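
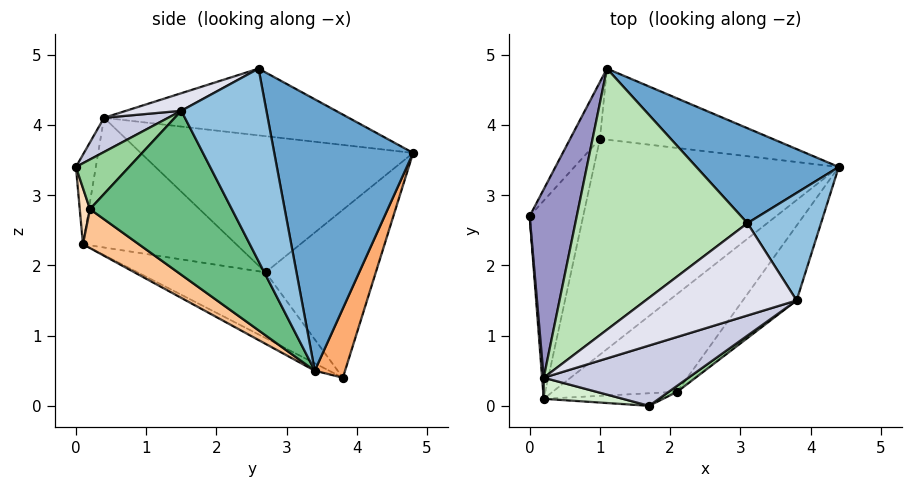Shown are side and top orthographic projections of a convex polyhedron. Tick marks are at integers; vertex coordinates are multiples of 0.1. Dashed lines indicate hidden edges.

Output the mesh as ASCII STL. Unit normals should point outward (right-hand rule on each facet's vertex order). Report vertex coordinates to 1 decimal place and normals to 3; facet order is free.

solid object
 facet normal 0.608 0.727 0.319
  outer loop
   vertex 1.1 4.8 3.6
   vertex 3.1 2.6 4.8
   vertex 4.4 3.4 0.5
  endloop
 endfacet
 facet normal 0.867 0.371 0.331
  outer loop
   vertex 3.8 1.5 4.2
   vertex 4.4 3.4 0.5
   vertex 3.1 2.6 4.8
  endloop
 endfacet
 facet normal -0.766 -0.155 -0.624
  outer loop
   vertex 1.0 3.8 0.4
   vertex 0.2 0.1 2.3
   vertex 0.0 2.7 1.9
  endloop
 endfacet
 facet normal -0.027 -0.452 -0.892
  outer loop
   vertex 1.0 3.8 0.4
   vertex 4.4 3.4 0.5
   vertex 0.2 0.1 2.3
  endloop
 endfacet
 facet normal -0.823 0.549 -0.146
  outer loop
   vertex 1.0 3.8 0.4
   vertex 0.0 2.7 1.9
   vertex 1.1 4.8 3.6
  endloop
 endfacet
 facet normal 0.120 0.946 -0.300
  outer loop
   vertex 1.0 3.8 0.4
   vertex 1.1 4.8 3.6
   vertex 4.4 3.4 0.5
  endloop
 endfacet
 facet normal 0.222 -0.669 -0.709
  outer loop
   vertex 2.1 0.2 2.8
   vertex 0.2 0.1 2.3
   vertex 4.4 3.4 0.5
  endloop
 endfacet
 facet normal 0.115 -0.963 -0.244
  outer loop
   vertex 2.1 0.2 2.8
   vertex 1.7 0.0 3.4
   vertex 0.2 0.1 2.3
  endloop
 endfacet
 facet normal 0.704 -0.672 -0.231
  outer loop
   vertex 2.1 0.2 2.8
   vertex 4.4 3.4 0.5
   vertex 3.8 1.5 4.2
  endloop
 endfacet
 facet normal 0.555 -0.827 0.094
  outer loop
   vertex 2.1 0.2 2.8
   vertex 3.8 1.5 4.2
   vertex 1.7 0.0 3.4
  endloop
 endfacet
 facet normal -0.356 0.177 0.918
  outer loop
   vertex 0.2 0.4 4.1
   vertex 3.1 2.6 4.8
   vertex 1.1 4.8 3.6
  endloop
 endfacet
 facet normal -0.183 -0.970 0.162
  outer loop
   vertex 0.2 0.4 4.1
   vertex 0.2 0.1 2.3
   vertex 1.7 0.0 3.4
  endloop
 endfacet
 facet normal -0.921 0.225 0.318
  outer loop
   vertex 0.2 0.4 4.1
   vertex 1.1 4.8 3.6
   vertex 0.0 2.7 1.9
  endloop
 endfacet
 facet normal -0.997 -0.075 0.012
  outer loop
   vertex 0.2 0.4 4.1
   vertex 0.0 2.7 1.9
   vertex 0.2 0.1 2.3
  endloop
 endfacet
 facet normal 0.176 -0.644 0.745
  outer loop
   vertex 0.2 0.4 4.1
   vertex 1.7 0.0 3.4
   vertex 3.8 1.5 4.2
  endloop
 endfacet
 facet normal 0.105 -0.424 0.900
  outer loop
   vertex 0.2 0.4 4.1
   vertex 3.8 1.5 4.2
   vertex 3.1 2.6 4.8
  endloop
 endfacet
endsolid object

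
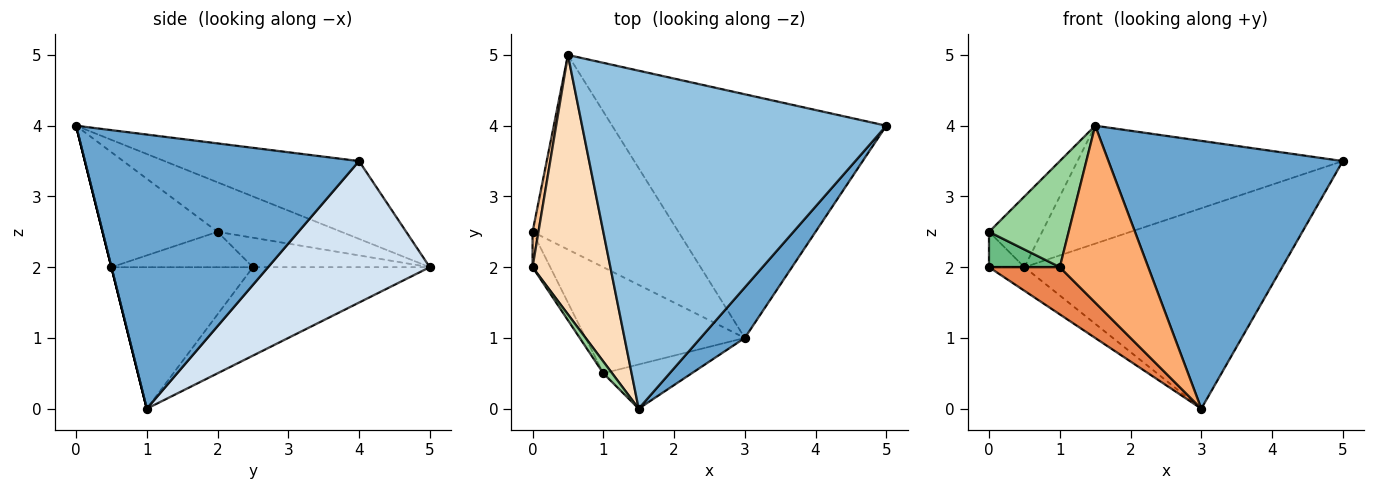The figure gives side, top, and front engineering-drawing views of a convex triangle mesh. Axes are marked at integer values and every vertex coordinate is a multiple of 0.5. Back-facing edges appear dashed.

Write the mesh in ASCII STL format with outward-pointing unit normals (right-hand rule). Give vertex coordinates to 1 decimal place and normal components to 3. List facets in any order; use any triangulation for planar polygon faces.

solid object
 facet normal 0.754 -0.645 0.122
  outer loop
   vertex 3.0 1.0 0.0
   vertex 5.0 4.0 3.5
   vertex 1.5 0.0 4.0
  endloop
 endfacet
 facet normal -0.235 0.320 0.918
  outer loop
   vertex 0.5 5.0 2.0
   vertex 1.5 0.0 4.0
   vertex 5.0 4.0 3.5
  endloop
 endfacet
 facet normal -0.516 0.103 -0.851
  outer loop
   vertex 0.5 5.0 2.0
   vertex 3.0 1.0 0.0
   vertex 0.0 2.5 2.0
  endloop
 endfacet
 facet normal 0.370 0.590 -0.717
  outer loop
   vertex 0.5 5.0 2.0
   vertex 5.0 4.0 3.5
   vertex 3.0 1.0 0.0
  endloop
 endfacet
 facet normal -0.630 -0.315 -0.709
  outer loop
   vertex 1.0 0.5 2.0
   vertex 0.0 2.5 2.0
   vertex 3.0 1.0 0.0
  endloop
 endfacet
 facet normal 0.000 -0.970 -0.243
  outer loop
   vertex 1.0 0.5 2.0
   vertex 3.0 1.0 0.0
   vertex 1.5 0.0 4.0
  endloop
 endfacet
 facet normal -0.962 0.192 0.192
  outer loop
   vertex 0.0 2.0 2.5
   vertex 0.5 5.0 2.0
   vertex 0.0 2.5 2.0
  endloop
 endfacet
 facet normal -0.523 0.224 0.822
  outer loop
   vertex 0.0 2.0 2.5
   vertex 1.5 0.0 4.0
   vertex 0.5 5.0 2.0
  endloop
 endfacet
 facet normal -0.816 -0.408 -0.408
  outer loop
   vertex 0.0 2.0 2.5
   vertex 0.0 2.5 2.0
   vertex 1.0 0.5 2.0
  endloop
 endfacet
 facet normal -0.821 -0.568 0.063
  outer loop
   vertex 0.0 2.0 2.5
   vertex 1.0 0.5 2.0
   vertex 1.5 0.0 4.0
  endloop
 endfacet
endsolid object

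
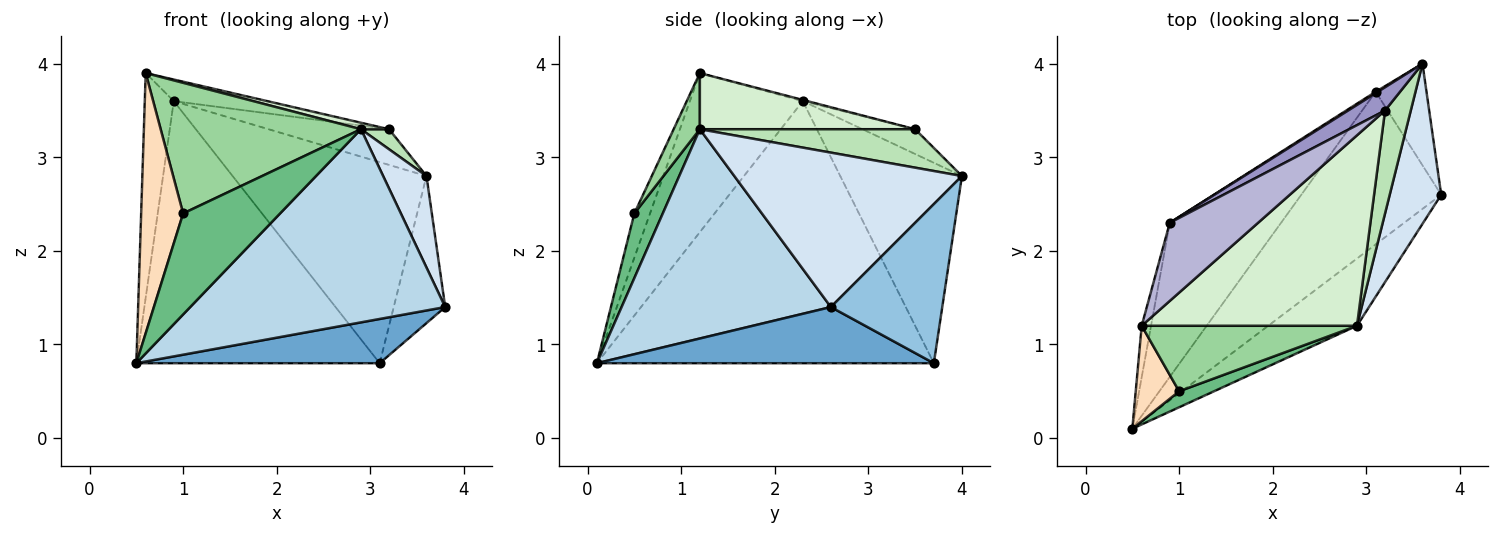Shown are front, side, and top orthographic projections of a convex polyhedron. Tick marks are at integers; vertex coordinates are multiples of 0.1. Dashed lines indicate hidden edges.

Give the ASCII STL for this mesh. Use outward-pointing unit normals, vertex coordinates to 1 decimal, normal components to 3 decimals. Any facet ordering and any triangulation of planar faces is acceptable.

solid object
 facet normal 0.360 -0.260 -0.896
  outer loop
   vertex 3.1 3.7 0.8
   vertex 3.8 2.6 1.4
   vertex 0.5 0.1 0.8
  endloop
 endfacet
 facet normal 0.872 0.403 -0.278
  outer loop
   vertex 3.1 3.7 0.8
   vertex 3.6 4.0 2.8
   vertex 3.8 2.6 1.4
  endloop
 endfacet
 facet normal 0.613 -0.746 -0.260
  outer loop
   vertex 2.9 1.2 3.3
   vertex 0.5 0.1 0.8
   vertex 3.8 2.6 1.4
  endloop
 endfacet
 facet normal 0.934 -0.178 0.311
  outer loop
   vertex 2.9 1.2 3.3
   vertex 3.8 2.6 1.4
   vertex 3.6 4.0 2.8
  endloop
 endfacet
 facet normal -0.532 0.847 0.006
  outer loop
   vertex 0.9 2.3 3.6
   vertex 3.6 4.0 2.8
   vertex 3.1 3.7 0.8
  endloop
 endfacet
 facet normal -0.967 0.248 -0.057
  outer loop
   vertex 0.9 2.3 3.6
   vertex 0.5 0.1 0.8
   vertex 0.6 1.2 3.9
  endloop
 endfacet
 facet normal -0.767 0.554 -0.325
  outer loop
   vertex 0.9 2.3 3.6
   vertex 3.1 3.7 0.8
   vertex 0.5 0.1 0.8
  endloop
 endfacet
 facet normal -0.331 -0.886 0.325
  outer loop
   vertex 1.0 0.5 2.4
   vertex 0.6 1.2 3.9
   vertex 0.5 0.1 0.8
  endloop
 endfacet
 facet normal 0.278 -0.949 0.150
  outer loop
   vertex 1.0 0.5 2.4
   vertex 0.5 0.1 0.8
   vertex 2.9 1.2 3.3
  endloop
 endfacet
 facet normal 0.116 -0.888 0.445
  outer loop
   vertex 1.0 0.5 2.4
   vertex 2.9 1.2 3.3
   vertex 0.6 1.2 3.9
  endloop
 endfacet
 facet normal 0.826 -0.108 0.553
  outer loop
   vertex 3.2 3.5 3.3
   vertex 2.9 1.2 3.3
   vertex 3.6 4.0 2.8
  endloop
 endfacet
 facet normal 0.252 -0.033 0.967
  outer loop
   vertex 3.2 3.5 3.3
   vertex 0.6 1.2 3.9
   vertex 2.9 1.2 3.3
  endloop
 endfacet
 facet normal -0.344 0.787 0.512
  outer loop
   vertex 3.2 3.5 3.3
   vertex 3.6 4.0 2.8
   vertex 0.9 2.3 3.6
  endloop
 endfacet
 facet normal -0.013 0.266 0.964
  outer loop
   vertex 3.2 3.5 3.3
   vertex 0.9 2.3 3.6
   vertex 0.6 1.2 3.9
  endloop
 endfacet
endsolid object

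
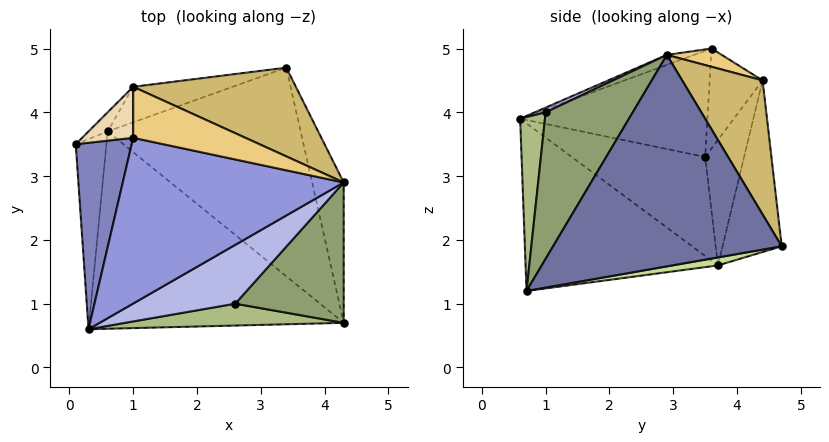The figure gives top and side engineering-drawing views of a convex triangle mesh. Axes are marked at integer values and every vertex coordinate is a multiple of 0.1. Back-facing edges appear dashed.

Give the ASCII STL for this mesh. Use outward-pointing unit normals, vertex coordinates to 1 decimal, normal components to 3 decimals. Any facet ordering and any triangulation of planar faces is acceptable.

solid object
 facet normal 0.960 0.241 -0.143
  outer loop
   vertex 3.4 4.7 1.9
   vertex 4.3 2.9 4.9
   vertex 4.3 0.7 1.2
  endloop
 endfacet
 facet normal -0.884 0.035 0.466
  outer loop
   vertex 1.0 3.6 5.0
   vertex 0.1 3.5 3.3
   vertex 0.3 0.6 3.9
  endloop
 endfacet
 facet normal -0.043 -0.335 0.941
  outer loop
   vertex 1.0 3.6 5.0
   vertex 0.3 0.6 3.9
   vertex 4.3 2.9 4.9
  endloop
 endfacet
 facet normal 0.041 -0.457 0.888
  outer loop
   vertex 2.6 1.0 4.0
   vertex 4.3 2.9 4.9
   vertex 0.3 0.6 3.9
  endloop
 endfacet
 facet normal 0.568 -0.707 0.421
  outer loop
   vertex 2.6 1.0 4.0
   vertex 4.3 0.7 1.2
   vertex 4.3 2.9 4.9
  endloop
 endfacet
 facet normal 0.159 -0.967 0.200
  outer loop
   vertex 2.6 1.0 4.0
   vertex 0.3 0.6 3.9
   vertex 4.3 0.7 1.2
  endloop
 endfacet
 facet normal 0.041 0.181 -0.983
  outer loop
   vertex 0.6 3.7 1.6
   vertex 3.4 4.7 1.9
   vertex 4.3 0.7 1.2
  endloop
 endfacet
 facet normal -0.948 -0.126 -0.294
  outer loop
   vertex 0.6 3.7 1.6
   vertex 0.3 0.6 3.9
   vertex 0.1 3.5 3.3
  endloop
 endfacet
 facet normal -0.478 -0.493 -0.727
  outer loop
   vertex 0.6 3.7 1.6
   vertex 4.3 0.7 1.2
   vertex 0.3 0.6 3.9
  endloop
 endfacet
 facet normal 0.336 0.849 0.408
  outer loop
   vertex 1.0 4.4 4.5
   vertex 4.3 2.9 4.9
   vertex 3.4 4.7 1.9
  endloop
 endfacet
 facet normal 0.137 0.525 0.840
  outer loop
   vertex 1.0 4.4 4.5
   vertex 1.0 3.6 5.0
   vertex 4.3 2.9 4.9
  endloop
 endfacet
 facet normal -0.857 0.273 0.437
  outer loop
   vertex 1.0 4.4 4.5
   vertex 0.1 3.5 3.3
   vertex 1.0 3.6 5.0
  endloop
 endfacet
 facet normal -0.636 0.765 -0.097
  outer loop
   vertex 1.0 4.4 4.5
   vertex 0.6 3.7 1.6
   vertex 0.1 3.5 3.3
  endloop
 endfacet
 facet normal -0.313 0.932 -0.182
  outer loop
   vertex 1.0 4.4 4.5
   vertex 3.4 4.7 1.9
   vertex 0.6 3.7 1.6
  endloop
 endfacet
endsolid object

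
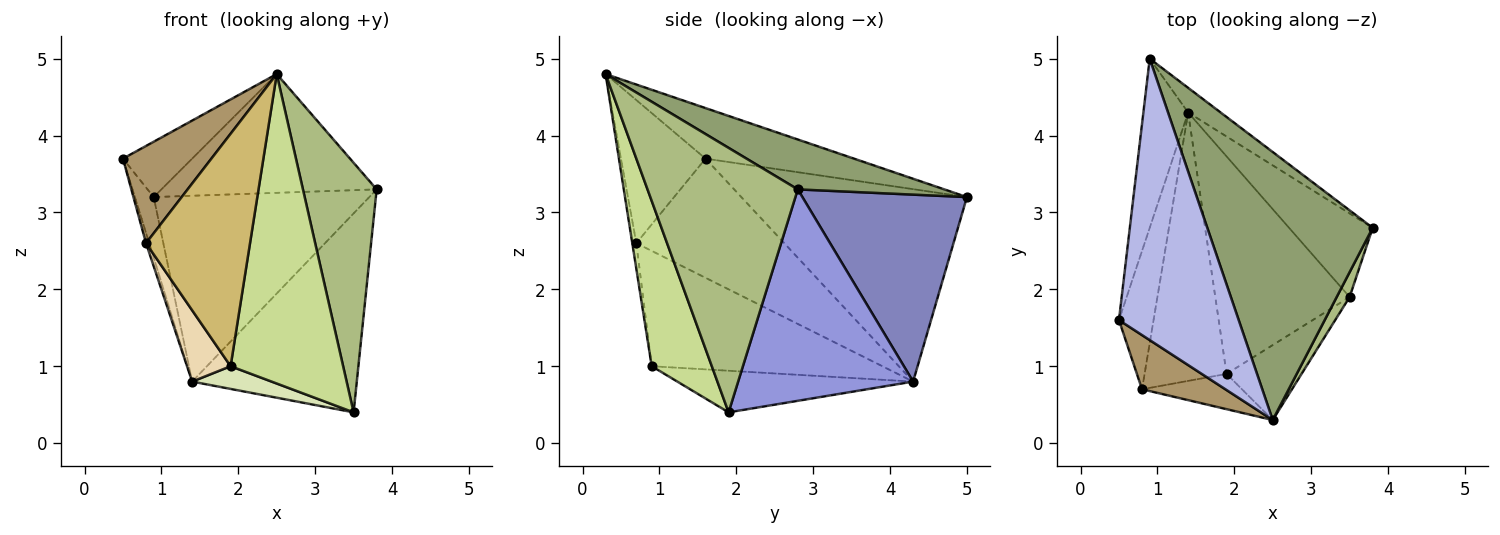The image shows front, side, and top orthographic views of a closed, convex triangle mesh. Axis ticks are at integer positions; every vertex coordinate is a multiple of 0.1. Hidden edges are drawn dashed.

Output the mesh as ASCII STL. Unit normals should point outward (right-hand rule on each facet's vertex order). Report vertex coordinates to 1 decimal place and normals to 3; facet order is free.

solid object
 facet normal -0.971 0.081 -0.226
  outer loop
   vertex 1.4 4.3 0.8
   vertex 0.5 1.6 3.7
   vertex 0.9 5.0 3.2
  endloop
 endfacet
 facet normal 0.603 0.791 -0.105
  outer loop
   vertex 1.4 4.3 0.8
   vertex 0.9 5.0 3.2
   vertex 3.8 2.8 3.3
  endloop
 endfacet
 facet normal 0.700 0.658 -0.277
  outer loop
   vertex 1.4 4.3 0.8
   vertex 3.8 2.8 3.3
   vertex 3.5 1.9 0.4
  endloop
 endfacet
 facet normal -0.383 0.178 0.907
  outer loop
   vertex 2.5 0.3 4.8
   vertex 0.9 5.0 3.2
   vertex 0.5 1.6 3.7
  endloop
 endfacet
 facet normal 0.266 0.391 0.881
  outer loop
   vertex 2.5 0.3 4.8
   vertex 3.8 2.8 3.3
   vertex 0.9 5.0 3.2
  endloop
 endfacet
 facet normal 0.897 -0.440 0.044
  outer loop
   vertex 2.5 0.3 4.8
   vertex 3.5 1.9 0.4
   vertex 3.8 2.8 3.3
  endloop
 endfacet
 facet normal 0.461 -0.863 -0.209
  outer loop
   vertex 1.9 0.9 1.0
   vertex 3.5 1.9 0.4
   vertex 2.5 0.3 4.8
  endloop
 endfacet
 facet normal -0.294 -0.099 -0.951
  outer loop
   vertex 1.9 0.9 1.0
   vertex 1.4 4.3 0.8
   vertex 3.5 1.9 0.4
  endloop
 endfacet
 facet normal -0.641 -0.670 0.374
  outer loop
   vertex 0.8 0.7 2.6
   vertex 2.5 0.3 4.8
   vertex 0.5 1.6 3.7
  endloop
 endfacet
 facet normal -0.038 -0.988 -0.150
  outer loop
   vertex 0.8 0.7 2.6
   vertex 1.9 0.9 1.0
   vertex 2.5 0.3 4.8
  endloop
 endfacet
 facet normal -0.960 0.021 -0.279
  outer loop
   vertex 0.8 0.7 2.6
   vertex 0.5 1.6 3.7
   vertex 1.4 4.3 0.8
  endloop
 endfacet
 facet normal -0.805 -0.152 -0.573
  outer loop
   vertex 0.8 0.7 2.6
   vertex 1.4 4.3 0.8
   vertex 1.9 0.9 1.0
  endloop
 endfacet
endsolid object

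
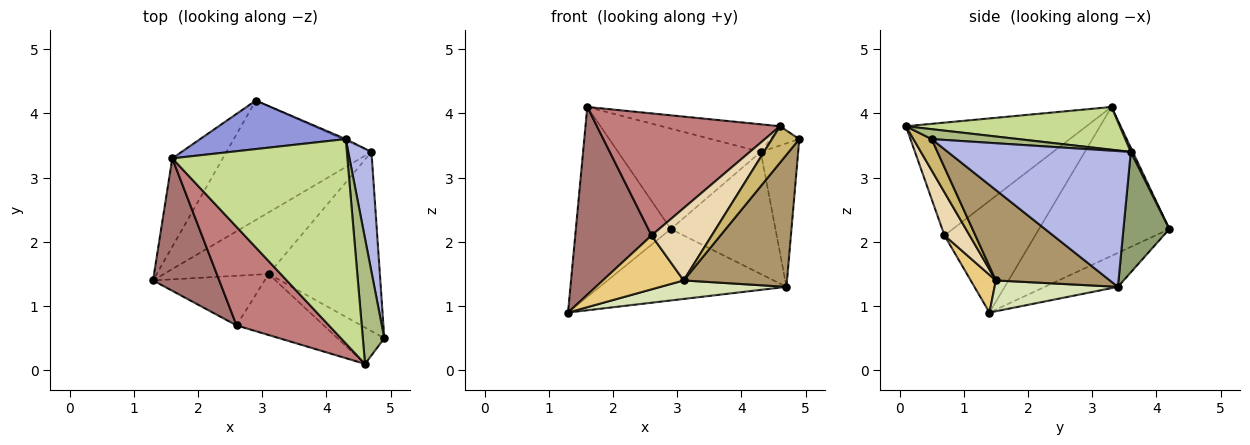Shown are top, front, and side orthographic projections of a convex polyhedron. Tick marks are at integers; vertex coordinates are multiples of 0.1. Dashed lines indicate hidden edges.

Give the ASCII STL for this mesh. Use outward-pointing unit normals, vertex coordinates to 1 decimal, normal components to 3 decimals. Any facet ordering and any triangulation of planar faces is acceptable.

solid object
 facet normal -0.779 0.568 -0.264
  outer loop
   vertex 1.6 3.3 4.1
   vertex 2.9 4.2 2.2
   vertex 1.3 1.4 0.9
  endloop
 endfacet
 facet normal -0.197 0.503 -0.841
  outer loop
   vertex 4.7 3.4 1.3
   vertex 1.3 1.4 0.9
   vertex 2.9 4.2 2.2
  endloop
 endfacet
 facet normal 0.013 0.900 0.435
  outer loop
   vertex 4.3 3.6 3.4
   vertex 2.9 4.2 2.2
   vertex 1.6 3.3 4.1
  endloop
 endfacet
 facet normal 0.966 0.198 0.165
  outer loop
   vertex 4.3 3.6 3.4
   vertex 4.9 0.5 3.6
   vertex 4.7 3.4 1.3
  endloop
 endfacet
 facet normal 0.402 0.916 -0.011
  outer loop
   vertex 4.3 3.6 3.4
   vertex 4.7 3.4 1.3
   vertex 2.9 4.2 2.2
  endloop
 endfacet
 facet normal 0.415 0.138 0.899
  outer loop
   vertex 4.3 3.6 3.4
   vertex 4.6 0.1 3.8
   vertex 4.9 0.5 3.6
  endloop
 endfacet
 facet normal 0.235 0.130 0.963
  outer loop
   vertex 4.3 3.6 3.4
   vertex 1.6 3.3 4.1
   vertex 4.6 0.1 3.8
  endloop
 endfacet
 facet normal 0.271 -0.277 -0.922
  outer loop
   vertex 3.1 1.5 1.4
   vertex 1.3 1.4 0.9
   vertex 4.7 3.4 1.3
  endloop
 endfacet
 facet normal 0.547 -0.496 -0.674
  outer loop
   vertex 3.1 1.5 1.4
   vertex 4.7 3.4 1.3
   vertex 4.9 0.5 3.6
  endloop
 endfacet
 facet normal 0.426 -0.640 -0.640
  outer loop
   vertex 3.1 1.5 1.4
   vertex 4.9 0.5 3.6
   vertex 4.6 0.1 3.8
  endloop
 endfacet
 facet normal 0.223 -0.717 -0.660
  outer loop
   vertex 2.6 0.7 2.1
   vertex 1.3 1.4 0.9
   vertex 3.1 1.5 1.4
  endloop
 endfacet
 facet normal 0.304 -0.728 -0.615
  outer loop
   vertex 2.6 0.7 2.1
   vertex 3.1 1.5 1.4
   vertex 4.6 0.1 3.8
  endloop
 endfacet
 facet normal -0.697 -0.586 0.413
  outer loop
   vertex 2.6 0.7 2.1
   vertex 1.6 3.3 4.1
   vertex 1.3 1.4 0.9
  endloop
 endfacet
 facet normal -0.609 -0.617 0.498
  outer loop
   vertex 2.6 0.7 2.1
   vertex 4.6 0.1 3.8
   vertex 1.6 3.3 4.1
  endloop
 endfacet
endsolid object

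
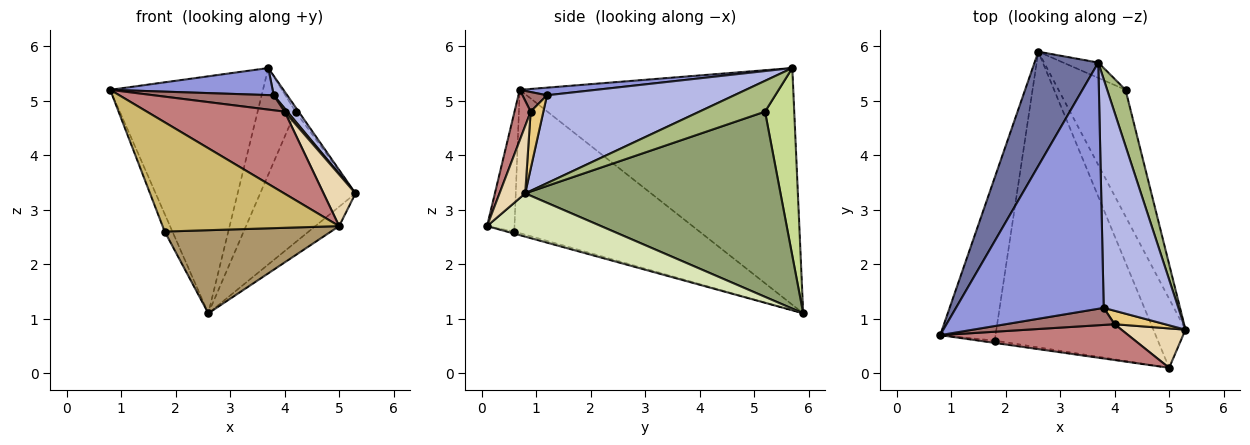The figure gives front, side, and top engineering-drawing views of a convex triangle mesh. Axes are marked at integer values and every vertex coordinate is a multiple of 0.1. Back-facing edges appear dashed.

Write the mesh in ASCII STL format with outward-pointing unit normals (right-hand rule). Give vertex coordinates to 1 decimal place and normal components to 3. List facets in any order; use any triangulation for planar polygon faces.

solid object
 facet normal -0.850 0.475 0.229
  outer loop
   vertex 3.7 5.7 5.6
   vertex 2.6 5.9 1.1
   vertex 0.8 0.7 5.2
  endloop
 endfacet
 facet normal -0.932 0.039 -0.360
  outer loop
   vertex 1.8 0.6 2.6
   vertex 0.8 0.7 5.2
   vertex 2.6 5.9 1.1
  endloop
 endfacet
 facet normal 0.051 -0.109 0.993
  outer loop
   vertex 3.8 1.2 5.1
   vertex 3.7 5.7 5.6
   vertex 0.8 0.7 5.2
  endloop
 endfacet
 facet normal 0.761 -0.055 0.646
  outer loop
   vertex 3.8 1.2 5.1
   vertex 5.3 0.8 3.3
   vertex 3.7 5.7 5.6
  endloop
 endfacet
 facet normal 0.887 0.331 -0.321
  outer loop
   vertex 4.2 5.2 4.8
   vertex 5.3 0.8 3.3
   vertex 2.6 5.9 1.1
  endloop
 endfacet
 facet normal 0.858 0.040 0.511
  outer loop
   vertex 4.2 5.2 4.8
   vertex 3.7 5.7 5.6
   vertex 5.3 0.8 3.3
  endloop
 endfacet
 facet normal 0.606 0.787 -0.113
  outer loop
   vertex 4.2 5.2 4.8
   vertex 2.6 5.9 1.1
   vertex 3.7 5.7 5.6
  endloop
 endfacet
 facet normal 0.791 0.165 -0.588
  outer loop
   vertex 5.0 0.1 2.7
   vertex 2.6 5.9 1.1
   vertex 5.3 0.8 3.3
  endloop
 endfacet
 facet normal -0.012 -0.271 -0.963
  outer loop
   vertex 5.0 0.1 2.7
   vertex 1.8 0.6 2.6
   vertex 2.6 5.9 1.1
  endloop
 endfacet
 facet normal -0.154 -0.988 -0.021
  outer loop
   vertex 5.0 0.1 2.7
   vertex 0.8 0.7 5.2
   vertex 1.8 0.6 2.6
  endloop
 endfacet
 facet normal 0.741 -0.159 0.653
  outer loop
   vertex 4.0 0.9 4.8
   vertex 5.3 0.8 3.3
   vertex 3.8 1.2 5.1
  endloop
 endfacet
 facet normal 0.539 -0.669 0.512
  outer loop
   vertex 4.0 0.9 4.8
   vertex 5.0 0.1 2.7
   vertex 5.3 0.8 3.3
  endloop
 endfacet
 facet normal 0.134 -0.655 0.744
  outer loop
   vertex 4.0 0.9 4.8
   vertex 3.8 1.2 5.1
   vertex 0.8 0.7 5.2
  endloop
 endfacet
 facet normal 0.107 -0.911 0.398
  outer loop
   vertex 4.0 0.9 4.8
   vertex 0.8 0.7 5.2
   vertex 5.0 0.1 2.7
  endloop
 endfacet
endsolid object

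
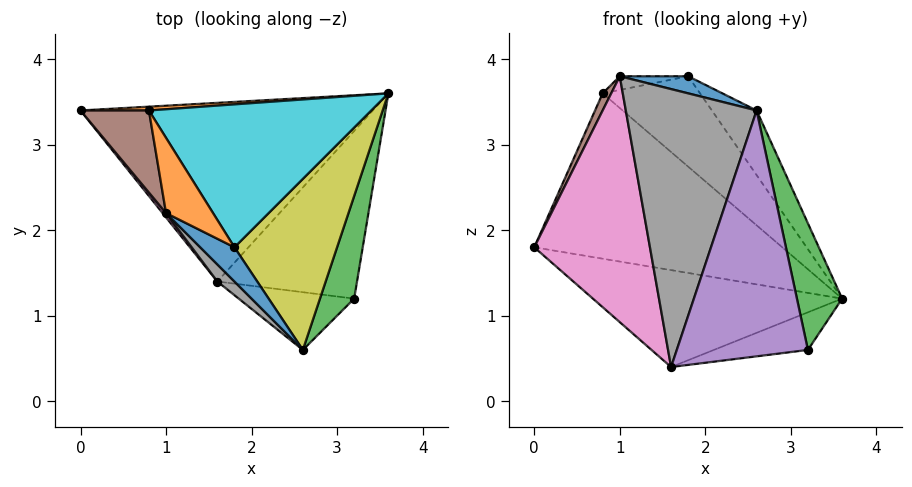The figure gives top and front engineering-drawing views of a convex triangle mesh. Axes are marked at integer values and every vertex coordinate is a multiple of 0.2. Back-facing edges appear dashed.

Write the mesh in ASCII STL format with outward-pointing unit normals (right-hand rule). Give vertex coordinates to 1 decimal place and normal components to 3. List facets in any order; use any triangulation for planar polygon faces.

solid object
 facet normal -0.170 0.470 -0.866
  outer loop
   vertex 1.6 1.4 0.4
   vertex 0.0 3.4 1.8
   vertex 3.6 3.6 1.2
  endloop
 endfacet
 facet normal -0.052 0.998 0.023
  outer loop
   vertex 0.8 3.4 3.6
   vertex 3.6 3.6 1.2
   vertex 0.0 3.4 1.8
  endloop
 endfacet
 facet normal 0.966 -0.202 0.164
  outer loop
   vertex 3.2 1.2 0.6
   vertex 3.6 3.6 1.2
   vertex 2.6 0.6 3.4
  endloop
 endfacet
 facet normal 0.148 0.217 -0.965
  outer loop
   vertex 3.2 1.2 0.6
   vertex 1.6 1.4 0.4
   vertex 3.6 3.6 1.2
  endloop
 endfacet
 facet normal -0.093 -0.969 -0.228
  outer loop
   vertex 3.2 1.2 0.6
   vertex 2.6 0.6 3.4
   vertex 1.6 1.4 0.4
  endloop
 endfacet
 facet normal -0.911 -0.084 0.405
  outer loop
   vertex 1.0 2.2 3.8
   vertex 0.8 3.4 3.6
   vertex 0.0 3.4 1.8
  endloop
 endfacet
 facet normal -0.777 -0.629 0.011
  outer loop
   vertex 1.0 2.2 3.8
   vertex 0.0 3.4 1.8
   vertex 1.6 1.4 0.4
  endloop
 endfacet
 facet normal -0.701 -0.712 0.044
  outer loop
   vertex 1.0 2.2 3.8
   vertex 1.6 1.4 0.4
   vertex 2.6 0.6 3.4
  endloop
 endfacet
 facet normal 0.706 0.250 0.662
  outer loop
   vertex 1.8 1.8 3.8
   vertex 2.6 0.6 3.4
   vertex 3.6 3.6 1.2
  endloop
 endfacet
 facet normal 0.566 0.441 0.697
  outer loop
   vertex 1.8 1.8 3.8
   vertex 3.6 3.6 1.2
   vertex 0.8 3.4 3.6
  endloop
 endfacet
 facet normal -0.218 -0.436 0.873
  outer loop
   vertex 1.8 1.8 3.8
   vertex 1.0 2.2 3.8
   vertex 2.6 0.6 3.4
  endloop
 endfacet
 facet normal 0.089 0.178 0.980
  outer loop
   vertex 1.8 1.8 3.8
   vertex 0.8 3.4 3.6
   vertex 1.0 2.2 3.8
  endloop
 endfacet
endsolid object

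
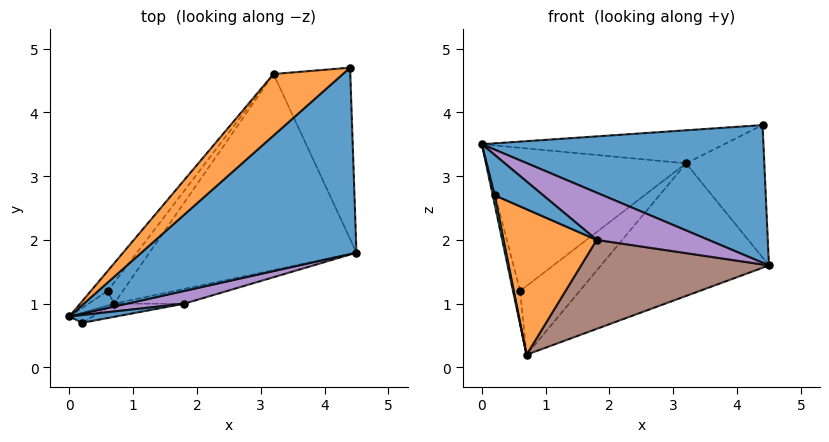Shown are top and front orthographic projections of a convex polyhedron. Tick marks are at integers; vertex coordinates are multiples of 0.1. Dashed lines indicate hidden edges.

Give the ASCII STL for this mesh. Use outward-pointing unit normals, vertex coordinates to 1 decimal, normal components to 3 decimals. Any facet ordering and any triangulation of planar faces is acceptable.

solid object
 facet normal 0.427 -0.537 0.728
  outer loop
   vertex 4.4 4.7 3.8
   vertex 0.0 0.8 3.5
   vertex 4.5 1.8 1.6
  endloop
 endfacet
 facet normal -0.433 0.427 0.794
  outer loop
   vertex 3.2 4.6 3.2
   vertex 0.0 0.8 3.5
   vertex 4.4 4.7 3.8
  endloop
 endfacet
 facet normal 0.326 0.579 -0.748
  outer loop
   vertex 3.2 4.6 3.2
   vertex 4.4 4.7 3.8
   vertex 4.5 1.8 1.6
  endloop
 endfacet
 facet normal 0.184 0.551 -0.814
  outer loop
   vertex 3.2 4.6 3.2
   vertex 4.5 1.8 1.6
   vertex 0.7 1.0 0.2
  endloop
 endfacet
 facet normal 0.309 -0.918 0.248
  outer loop
   vertex 1.8 1.0 2.0
   vertex 4.5 1.8 1.6
   vertex 0.0 0.8 3.5
  endloop
 endfacet
 facet normal 0.259 -0.953 -0.158
  outer loop
   vertex 1.8 1.0 2.0
   vertex 0.7 1.0 0.2
   vertex 4.5 1.8 1.6
  endloop
 endfacet
 facet normal -0.905 0.390 -0.168
  outer loop
   vertex 0.6 1.2 1.2
   vertex 0.7 1.0 0.2
   vertex 0.0 0.8 3.5
  endloop
 endfacet
 facet normal -0.765 0.637 -0.089
  outer loop
   vertex 0.6 1.2 1.2
   vertex 0.0 0.8 3.5
   vertex 3.2 4.6 3.2
  endloop
 endfacet
 facet normal -0.716 0.668 -0.205
  outer loop
   vertex 0.6 1.2 1.2
   vertex 3.2 4.6 3.2
   vertex 0.7 1.0 0.2
  endloop
 endfacet
 facet normal -0.957 -0.195 -0.215
  outer loop
   vertex 0.2 0.7 2.7
   vertex 0.0 0.8 3.5
   vertex 0.7 1.0 0.2
  endloop
 endfacet
 facet normal 0.258 -0.949 0.183
  outer loop
   vertex 0.2 0.7 2.7
   vertex 1.8 1.0 2.0
   vertex 0.0 0.8 3.5
  endloop
 endfacet
 facet normal 0.146 -0.985 -0.089
  outer loop
   vertex 0.2 0.7 2.7
   vertex 0.7 1.0 0.2
   vertex 1.8 1.0 2.0
  endloop
 endfacet
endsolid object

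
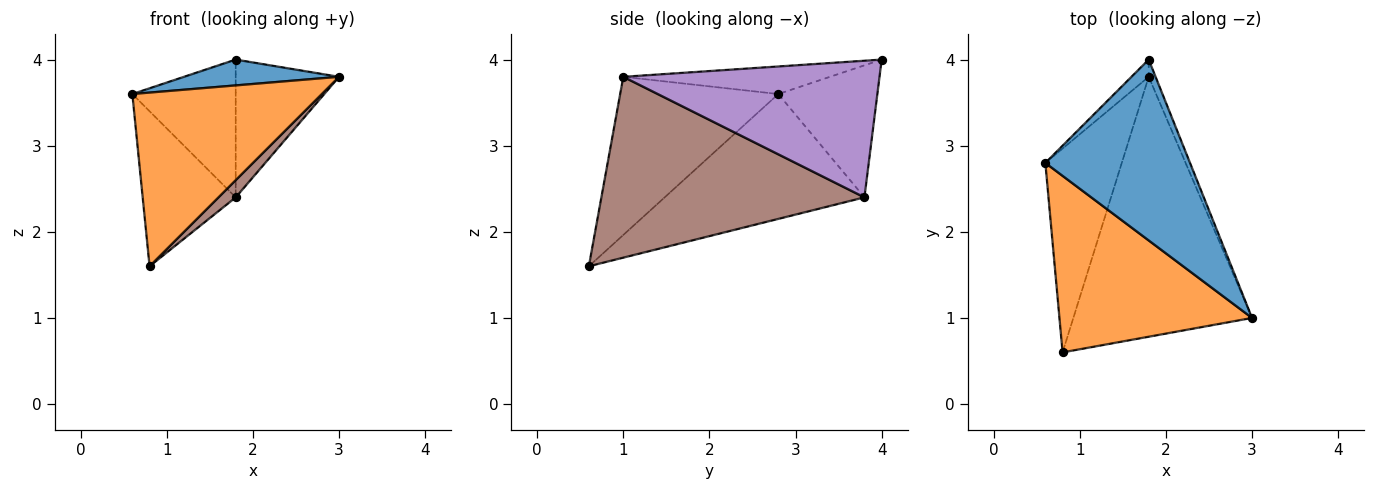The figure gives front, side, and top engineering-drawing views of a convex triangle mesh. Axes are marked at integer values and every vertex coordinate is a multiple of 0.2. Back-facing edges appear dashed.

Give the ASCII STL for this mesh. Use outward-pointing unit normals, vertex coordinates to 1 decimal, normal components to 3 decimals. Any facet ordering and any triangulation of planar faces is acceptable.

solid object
 facet normal -0.185 -0.139 0.973
  outer loop
   vertex 1.8 4.0 4.0
   vertex 0.6 2.8 3.6
   vertex 3.0 1.0 3.8
  endloop
 endfacet
 facet normal -0.505 -0.605 0.615
  outer loop
   vertex 0.8 0.6 1.6
   vertex 3.0 1.0 3.8
   vertex 0.6 2.8 3.6
  endloop
 endfacet
 facet normal -0.689 0.719 -0.090
  outer loop
   vertex 1.8 3.8 2.4
   vertex 0.6 2.8 3.6
   vertex 1.8 4.0 4.0
  endloop
 endfacet
 facet normal -0.793 0.369 -0.485
  outer loop
   vertex 1.8 3.8 2.4
   vertex 0.8 0.6 1.6
   vertex 0.6 2.8 3.6
  endloop
 endfacet
 facet normal 0.926 0.374 -0.047
  outer loop
   vertex 1.8 3.8 2.4
   vertex 1.8 4.0 4.0
   vertex 3.0 1.0 3.8
  endloop
 endfacet
 facet normal 0.711 -0.047 -0.702
  outer loop
   vertex 1.8 3.8 2.4
   vertex 3.0 1.0 3.8
   vertex 0.8 0.6 1.6
  endloop
 endfacet
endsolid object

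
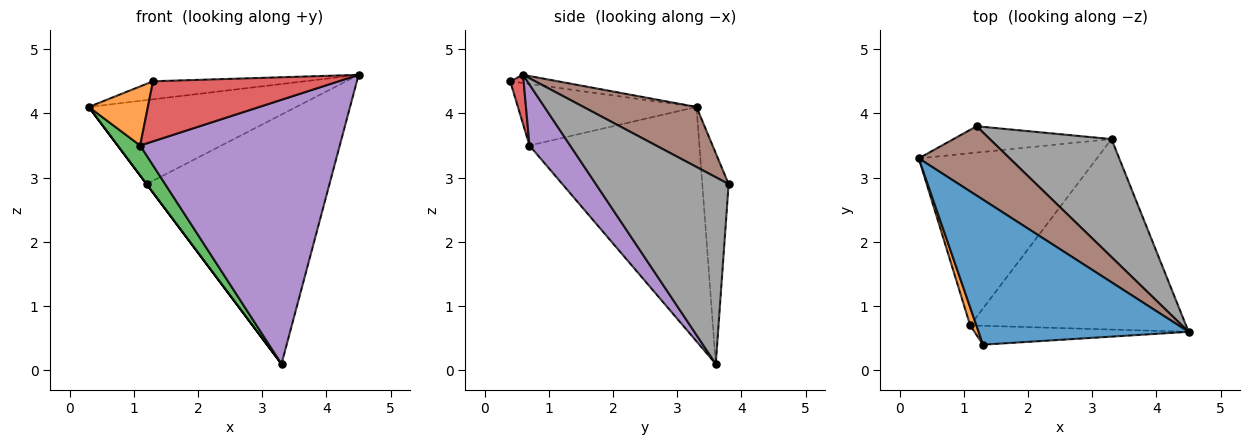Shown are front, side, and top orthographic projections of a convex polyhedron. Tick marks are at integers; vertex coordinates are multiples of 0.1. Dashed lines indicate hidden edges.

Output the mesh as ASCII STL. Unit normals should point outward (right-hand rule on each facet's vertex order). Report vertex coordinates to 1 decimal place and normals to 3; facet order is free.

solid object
 facet normal -0.039 0.123 0.992
  outer loop
   vertex 1.3 0.4 4.5
   vertex 4.5 0.6 4.6
   vertex 0.3 3.3 4.1
  endloop
 endfacet
 facet normal -0.945 -0.313 0.095
  outer loop
   vertex 1.1 0.7 3.5
   vertex 1.3 0.4 4.5
   vertex 0.3 3.3 4.1
  endloop
 endfacet
 facet normal -0.792 -0.105 -0.602
  outer loop
   vertex 1.1 0.7 3.5
   vertex 0.3 3.3 4.1
   vertex 3.3 3.6 0.1
  endloop
 endfacet
 facet normal 0.069 -0.952 -0.299
  outer loop
   vertex 1.1 0.7 3.5
   vertex 4.5 0.6 4.6
   vertex 1.3 0.4 4.5
  endloop
 endfacet
 facet normal 0.163 -0.800 -0.577
  outer loop
   vertex 1.1 0.7 3.5
   vertex 3.3 3.6 0.1
   vertex 4.5 0.6 4.6
  endloop
 endfacet
 facet normal 0.387 0.711 0.587
  outer loop
   vertex 1.2 3.8 2.9
   vertex 0.3 3.3 4.1
   vertex 4.5 0.6 4.6
  endloop
 endfacet
 facet normal -0.800 0.000 -0.600
  outer loop
   vertex 1.2 3.8 2.9
   vertex 3.3 3.6 0.1
   vertex 0.3 3.3 4.1
  endloop
 endfacet
 facet normal 0.549 0.756 0.358
  outer loop
   vertex 1.2 3.8 2.9
   vertex 4.5 0.6 4.6
   vertex 3.3 3.6 0.1
  endloop
 endfacet
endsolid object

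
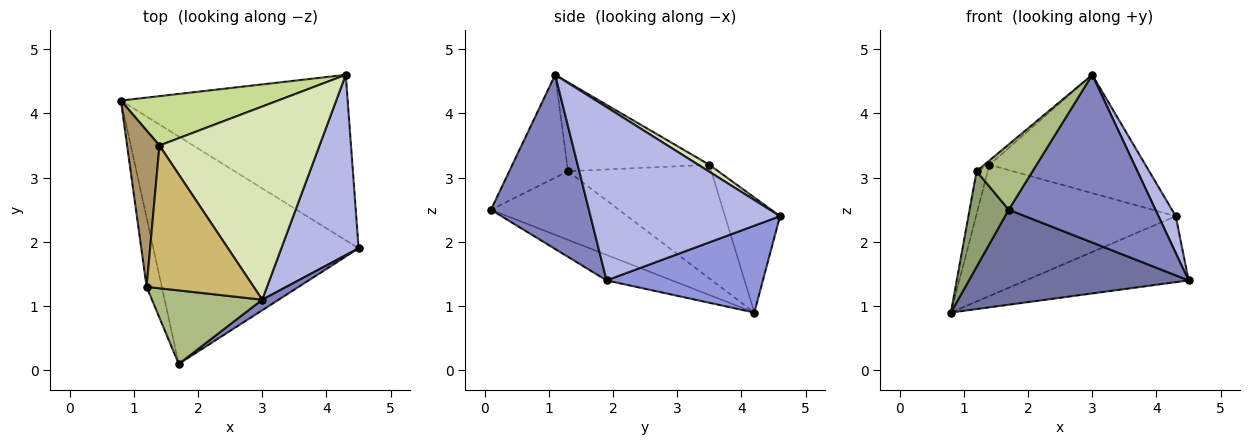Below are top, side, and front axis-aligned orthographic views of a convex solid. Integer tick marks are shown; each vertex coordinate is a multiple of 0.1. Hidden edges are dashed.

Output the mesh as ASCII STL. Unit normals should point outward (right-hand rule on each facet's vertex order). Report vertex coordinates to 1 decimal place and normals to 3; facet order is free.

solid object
 facet normal -0.114 -0.383 -0.917
  outer loop
   vertex 1.7 0.1 2.5
   vertex 0.8 4.2 0.9
   vertex 4.5 1.9 1.4
  endloop
 endfacet
 facet normal 0.554 -0.831 0.052
  outer loop
   vertex 3.0 1.1 4.6
   vertex 1.7 0.1 2.5
   vertex 4.5 1.9 1.4
  endloop
 endfacet
 facet normal 0.335 0.349 -0.875
  outer loop
   vertex 4.3 4.6 2.4
   vertex 4.5 1.9 1.4
   vertex 0.8 4.2 0.9
  endloop
 endfacet
 facet normal 0.910 -0.083 0.406
  outer loop
   vertex 4.3 4.6 2.4
   vertex 3.0 1.1 4.6
   vertex 4.5 1.9 1.4
  endloop
 endfacet
 facet normal -0.936 -0.286 -0.207
  outer loop
   vertex 1.2 1.3 3.1
   vertex 0.8 4.2 0.9
   vertex 1.7 0.1 2.5
  endloop
 endfacet
 facet normal -0.572 -0.545 0.613
  outer loop
   vertex 1.2 1.3 3.1
   vertex 1.7 0.1 2.5
   vertex 3.0 1.1 4.6
  endloop
 endfacet
 facet normal -0.250 0.906 0.341
  outer loop
   vertex 1.4 3.5 3.2
   vertex 4.3 4.6 2.4
   vertex 0.8 4.2 0.9
  endloop
 endfacet
 facet normal 0.037 0.522 0.852
  outer loop
   vertex 1.4 3.5 3.2
   vertex 3.0 1.1 4.6
   vertex 4.3 4.6 2.4
  endloop
 endfacet
 facet normal -0.959 0.075 0.273
  outer loop
   vertex 1.4 3.5 3.2
   vertex 0.8 4.2 0.9
   vertex 1.2 1.3 3.1
  endloop
 endfacet
 facet normal -0.638 0.023 0.769
  outer loop
   vertex 1.4 3.5 3.2
   vertex 1.2 1.3 3.1
   vertex 3.0 1.1 4.6
  endloop
 endfacet
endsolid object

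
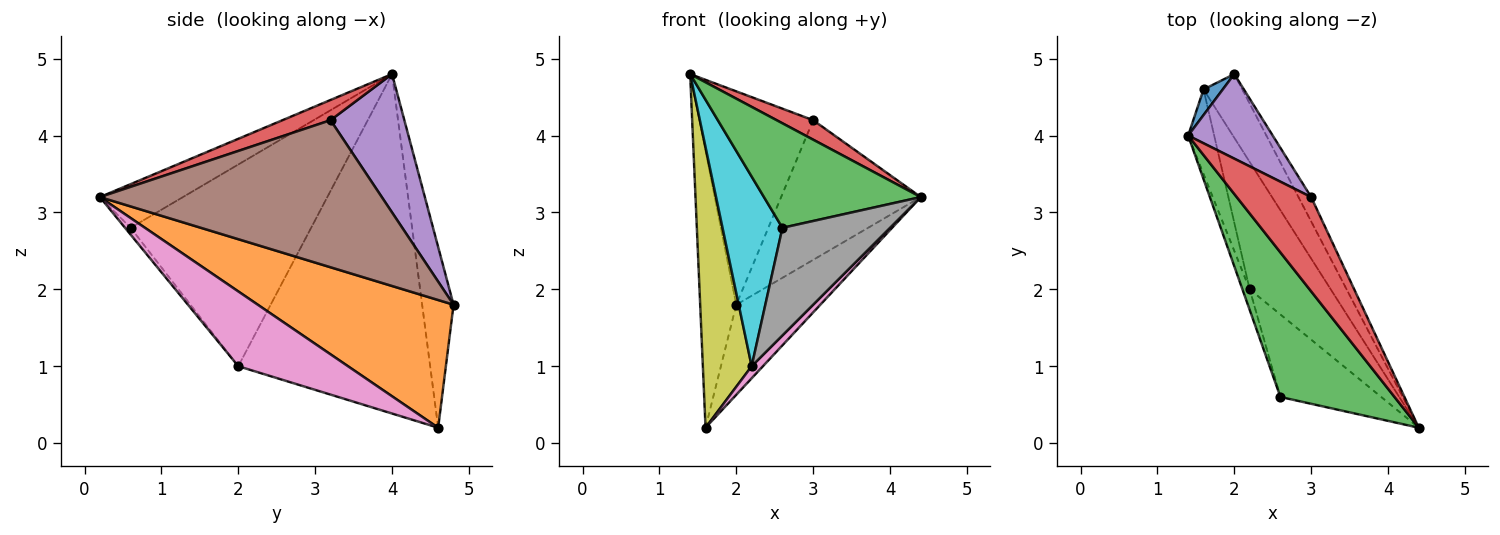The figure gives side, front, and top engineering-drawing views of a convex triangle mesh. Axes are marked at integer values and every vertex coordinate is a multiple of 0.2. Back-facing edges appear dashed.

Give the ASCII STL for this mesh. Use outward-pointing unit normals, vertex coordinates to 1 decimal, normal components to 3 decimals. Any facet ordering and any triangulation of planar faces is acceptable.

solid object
 facet normal -0.655 0.752 0.070
  outer loop
   vertex 1.6 4.6 0.2
   vertex 1.4 4.0 4.8
   vertex 2.0 4.8 1.8
  endloop
 endfacet
 facet normal 0.885 0.380 -0.269
  outer loop
   vertex 1.6 4.6 0.2
   vertex 2.0 4.8 1.8
   vertex 4.4 0.2 3.2
  endloop
 endfacet
 facet normal -0.296 -0.560 0.774
  outer loop
   vertex 2.6 0.6 2.8
   vertex 4.4 0.2 3.2
   vertex 1.4 4.0 4.8
  endloop
 endfacet
 facet normal 0.257 -0.195 0.946
  outer loop
   vertex 3.0 3.2 4.2
   vertex 1.4 4.0 4.8
   vertex 4.4 0.2 3.2
  endloop
 endfacet
 facet normal 0.516 0.796 0.316
  outer loop
   vertex 3.0 3.2 4.2
   vertex 2.0 4.8 1.8
   vertex 1.4 4.0 4.8
  endloop
 endfacet
 facet normal 0.893 0.443 -0.077
  outer loop
   vertex 3.0 3.2 4.2
   vertex 4.4 0.2 3.2
   vertex 2.0 4.8 1.8
  endloop
 endfacet
 facet normal 0.676 -0.070 -0.733
  outer loop
   vertex 2.2 2.0 1.0
   vertex 1.6 4.6 0.2
   vertex 4.4 0.2 3.2
  endloop
 endfacet
 facet normal -0.041 -0.793 -0.608
  outer loop
   vertex 2.2 2.0 1.0
   vertex 4.4 0.2 3.2
   vertex 2.6 0.6 2.8
  endloop
 endfacet
 facet normal -0.966 -0.246 -0.074
  outer loop
   vertex 2.2 2.0 1.0
   vertex 1.4 4.0 4.8
   vertex 1.6 4.6 0.2
  endloop
 endfacet
 facet normal -0.949 -0.315 -0.034
  outer loop
   vertex 2.2 2.0 1.0
   vertex 2.6 0.6 2.8
   vertex 1.4 4.0 4.8
  endloop
 endfacet
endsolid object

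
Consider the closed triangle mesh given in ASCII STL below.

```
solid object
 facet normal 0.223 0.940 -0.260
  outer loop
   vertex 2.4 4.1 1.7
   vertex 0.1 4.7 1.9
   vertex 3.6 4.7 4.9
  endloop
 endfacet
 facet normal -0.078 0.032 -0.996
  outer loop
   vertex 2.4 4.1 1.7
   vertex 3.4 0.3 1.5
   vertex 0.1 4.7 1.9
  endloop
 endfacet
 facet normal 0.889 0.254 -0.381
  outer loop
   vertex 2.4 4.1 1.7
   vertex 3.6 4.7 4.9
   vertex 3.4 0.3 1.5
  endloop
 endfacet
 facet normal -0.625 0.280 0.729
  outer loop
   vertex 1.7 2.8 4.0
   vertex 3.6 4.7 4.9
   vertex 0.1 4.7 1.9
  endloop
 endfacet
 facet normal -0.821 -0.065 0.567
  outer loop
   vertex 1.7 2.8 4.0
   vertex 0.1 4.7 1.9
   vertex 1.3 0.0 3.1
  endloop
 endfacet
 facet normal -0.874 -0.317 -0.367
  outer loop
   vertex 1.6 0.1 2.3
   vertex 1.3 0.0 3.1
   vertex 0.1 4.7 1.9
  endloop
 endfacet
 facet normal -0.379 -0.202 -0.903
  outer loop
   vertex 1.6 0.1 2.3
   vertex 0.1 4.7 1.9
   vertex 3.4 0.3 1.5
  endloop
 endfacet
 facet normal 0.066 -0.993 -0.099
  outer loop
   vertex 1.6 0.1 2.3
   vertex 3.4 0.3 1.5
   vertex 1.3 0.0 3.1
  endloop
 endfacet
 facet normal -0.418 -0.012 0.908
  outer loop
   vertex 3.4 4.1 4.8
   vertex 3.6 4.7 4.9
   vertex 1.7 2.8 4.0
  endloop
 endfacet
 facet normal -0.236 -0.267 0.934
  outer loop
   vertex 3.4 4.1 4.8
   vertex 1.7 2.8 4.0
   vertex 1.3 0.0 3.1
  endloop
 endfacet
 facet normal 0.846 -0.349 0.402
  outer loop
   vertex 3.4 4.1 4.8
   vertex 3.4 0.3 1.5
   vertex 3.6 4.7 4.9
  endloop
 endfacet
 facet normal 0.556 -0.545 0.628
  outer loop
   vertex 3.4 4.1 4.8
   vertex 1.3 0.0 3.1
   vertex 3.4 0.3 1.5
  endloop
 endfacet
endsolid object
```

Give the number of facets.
12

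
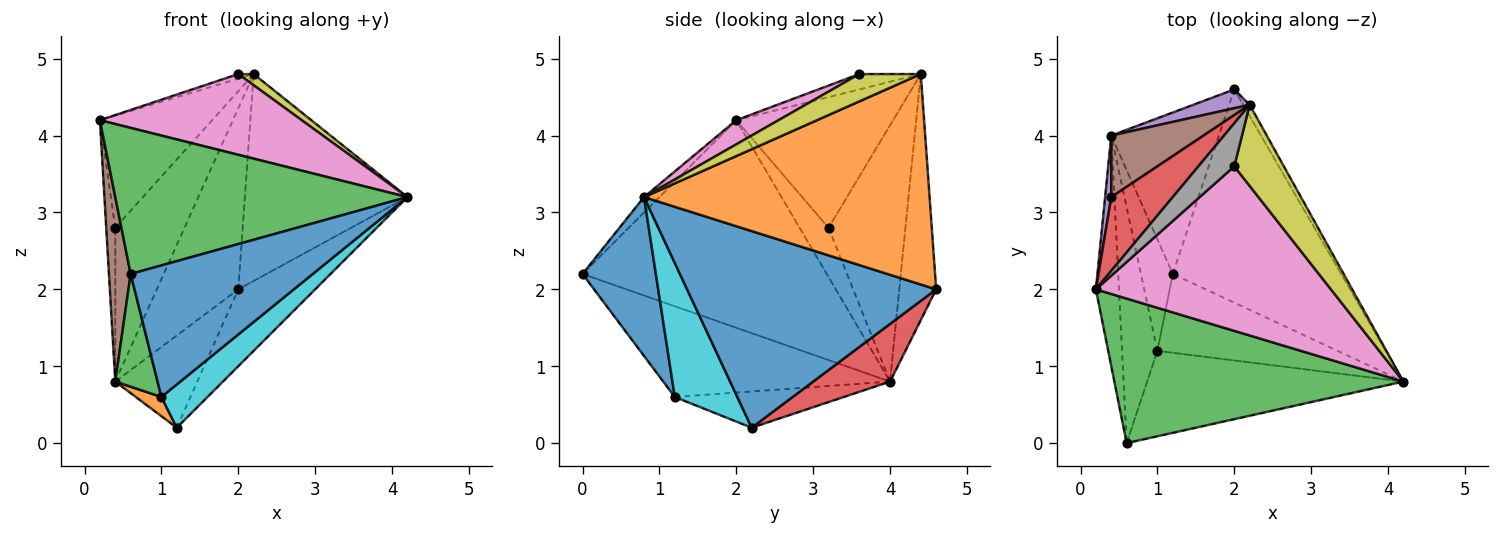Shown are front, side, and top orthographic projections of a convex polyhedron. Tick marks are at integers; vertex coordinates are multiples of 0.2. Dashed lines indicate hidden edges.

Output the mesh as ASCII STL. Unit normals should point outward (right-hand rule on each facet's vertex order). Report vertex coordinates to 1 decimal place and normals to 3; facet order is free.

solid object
 facet normal 0.740 0.228 -0.633
  outer loop
   vertex 1.2 2.2 0.2
   vertex 2.0 4.6 2.0
   vertex 4.2 0.8 3.2
  endloop
 endfacet
 facet normal 0.869 0.495 -0.027
  outer loop
   vertex 2.2 4.4 4.8
   vertex 4.2 0.8 3.2
   vertex 2.0 4.6 2.0
  endloop
 endfacet
 facet normal -0.037 -0.710 0.703
  outer loop
   vertex 0.6 0.0 2.2
   vertex 4.2 0.8 3.2
   vertex 0.2 2.0 4.2
  endloop
 endfacet
 facet normal 0.422 0.450 -0.787
  outer loop
   vertex 0.4 4.0 0.8
   vertex 2.0 4.6 2.0
   vertex 1.2 2.2 0.2
  endloop
 endfacet
 facet normal -0.411 0.907 0.094
  outer loop
   vertex 0.4 4.0 0.8
   vertex 2.2 4.4 4.8
   vertex 2.0 4.6 2.0
  endloop
 endfacet
 facet normal -0.990 -0.088 -0.110
  outer loop
   vertex 0.4 4.0 0.8
   vertex 0.6 0.0 2.2
   vertex 0.2 2.0 4.2
  endloop
 endfacet
 facet normal 0.092 -0.439 0.894
  outer loop
   vertex 2.0 3.6 4.8
   vertex 0.2 2.0 4.2
   vertex 4.2 0.8 3.2
  endloop
 endfacet
 facet normal -0.392 0.098 0.915
  outer loop
   vertex 2.0 3.6 4.8
   vertex 2.2 4.4 4.8
   vertex 0.2 2.0 4.2
  endloop
 endfacet
 facet normal 0.480 -0.120 0.869
  outer loop
   vertex 2.0 3.6 4.8
   vertex 4.2 0.8 3.2
   vertex 2.2 4.4 4.8
  endloop
 endfacet
 facet normal 0.546 -0.403 -0.734
  outer loop
   vertex 1.0 1.2 0.6
   vertex 1.2 2.2 0.2
   vertex 4.2 0.8 3.2
  endloop
 endfacet
 facet normal 0.320 -0.795 -0.516
  outer loop
   vertex 1.0 1.2 0.6
   vertex 4.2 0.8 3.2
   vertex 0.6 0.0 2.2
  endloop
 endfacet
 facet normal -0.746 -0.113 -0.656
  outer loop
   vertex 1.0 1.2 0.6
   vertex 0.4 4.0 0.8
   vertex 1.2 2.2 0.2
  endloop
 endfacet
 facet normal -0.918 -0.171 -0.358
  outer loop
   vertex 1.0 1.2 0.6
   vertex 0.6 0.0 2.2
   vertex 0.4 4.0 0.8
  endloop
 endfacet
 facet normal -0.759 0.544 0.357
  outer loop
   vertex 0.4 3.2 2.8
   vertex 0.2 2.0 4.2
   vertex 2.2 4.4 4.8
  endloop
 endfacet
 facet normal -0.948 0.296 0.118
  outer loop
   vertex 0.4 3.2 2.8
   vertex 0.4 4.0 0.8
   vertex 0.2 2.0 4.2
  endloop
 endfacet
 facet normal -0.718 0.646 0.258
  outer loop
   vertex 0.4 3.2 2.8
   vertex 2.2 4.4 4.8
   vertex 0.4 4.0 0.8
  endloop
 endfacet
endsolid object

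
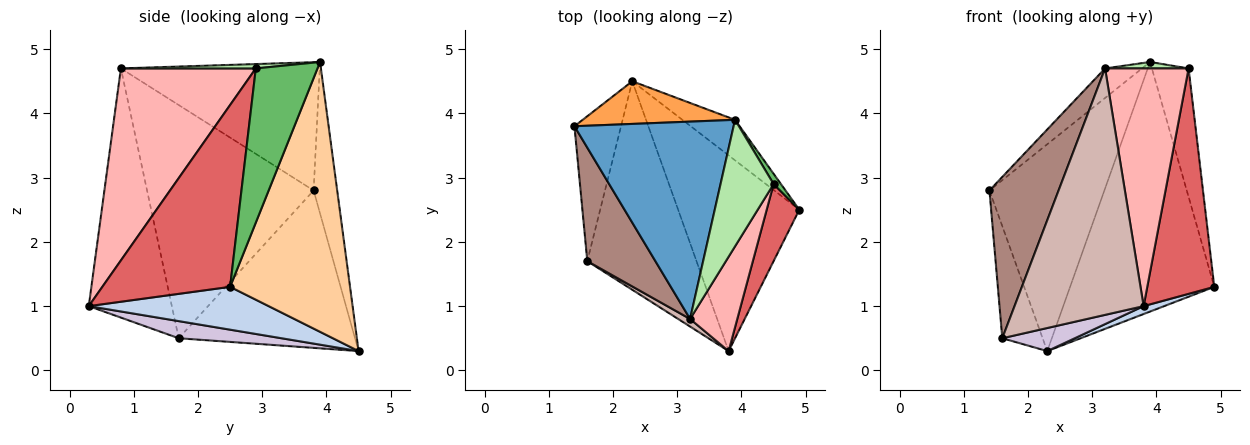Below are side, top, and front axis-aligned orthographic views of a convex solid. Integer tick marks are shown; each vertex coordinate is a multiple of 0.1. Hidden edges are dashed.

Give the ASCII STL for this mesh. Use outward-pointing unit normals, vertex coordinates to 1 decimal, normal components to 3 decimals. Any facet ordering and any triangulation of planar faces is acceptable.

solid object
 facet normal -0.623 0.116 0.773
  outer loop
   vertex 3.2 0.8 4.7
   vertex 3.9 3.9 4.8
   vertex 1.4 3.8 2.8
  endloop
 endfacet
 facet normal 0.333 -0.038 -0.942
  outer loop
   vertex 2.3 4.5 0.3
   vertex 4.9 2.5 1.3
   vertex 3.8 0.3 1.0
  endloop
 endfacet
 facet normal -0.197 0.960 0.198
  outer loop
   vertex 2.3 4.5 0.3
   vertex 1.4 3.8 2.8
   vertex 3.9 3.9 4.8
  endloop
 endfacet
 facet normal 0.635 0.763 -0.124
  outer loop
   vertex 2.3 4.5 0.3
   vertex 3.9 3.9 4.8
   vertex 4.9 2.5 1.3
  endloop
 endfacet
 facet normal 0.859 0.511 0.041
  outer loop
   vertex 4.5 2.9 4.7
   vertex 4.9 2.5 1.3
   vertex 3.9 3.9 4.8
  endloop
 endfacet
 facet normal 0.082 -0.051 0.995
  outer loop
   vertex 4.5 2.9 4.7
   vertex 3.9 3.9 4.8
   vertex 3.2 0.8 4.7
  endloop
 endfacet
 facet normal 0.875 -0.459 0.157
  outer loop
   vertex 4.5 2.9 4.7
   vertex 3.8 0.3 1.0
   vertex 4.9 2.5 1.3
  endloop
 endfacet
 facet normal 0.832 -0.515 0.205
  outer loop
   vertex 4.5 2.9 4.7
   vertex 3.2 0.8 4.7
   vertex 3.8 0.3 1.0
  endloop
 endfacet
 facet normal -0.937 0.214 -0.277
  outer loop
   vertex 1.6 1.7 0.5
   vertex 1.4 3.8 2.8
   vertex 2.3 4.5 0.3
  endloop
 endfacet
 facet normal 0.154 -0.109 -0.982
  outer loop
   vertex 1.6 1.7 0.5
   vertex 2.3 4.5 0.3
   vertex 3.8 0.3 1.0
  endloop
 endfacet
 facet normal -0.892 -0.370 0.260
  outer loop
   vertex 1.6 1.7 0.5
   vertex 3.2 0.8 4.7
   vertex 1.4 3.8 2.8
  endloop
 endfacet
 facet normal -0.541 -0.841 0.026
  outer loop
   vertex 1.6 1.7 0.5
   vertex 3.8 0.3 1.0
   vertex 3.2 0.8 4.7
  endloop
 endfacet
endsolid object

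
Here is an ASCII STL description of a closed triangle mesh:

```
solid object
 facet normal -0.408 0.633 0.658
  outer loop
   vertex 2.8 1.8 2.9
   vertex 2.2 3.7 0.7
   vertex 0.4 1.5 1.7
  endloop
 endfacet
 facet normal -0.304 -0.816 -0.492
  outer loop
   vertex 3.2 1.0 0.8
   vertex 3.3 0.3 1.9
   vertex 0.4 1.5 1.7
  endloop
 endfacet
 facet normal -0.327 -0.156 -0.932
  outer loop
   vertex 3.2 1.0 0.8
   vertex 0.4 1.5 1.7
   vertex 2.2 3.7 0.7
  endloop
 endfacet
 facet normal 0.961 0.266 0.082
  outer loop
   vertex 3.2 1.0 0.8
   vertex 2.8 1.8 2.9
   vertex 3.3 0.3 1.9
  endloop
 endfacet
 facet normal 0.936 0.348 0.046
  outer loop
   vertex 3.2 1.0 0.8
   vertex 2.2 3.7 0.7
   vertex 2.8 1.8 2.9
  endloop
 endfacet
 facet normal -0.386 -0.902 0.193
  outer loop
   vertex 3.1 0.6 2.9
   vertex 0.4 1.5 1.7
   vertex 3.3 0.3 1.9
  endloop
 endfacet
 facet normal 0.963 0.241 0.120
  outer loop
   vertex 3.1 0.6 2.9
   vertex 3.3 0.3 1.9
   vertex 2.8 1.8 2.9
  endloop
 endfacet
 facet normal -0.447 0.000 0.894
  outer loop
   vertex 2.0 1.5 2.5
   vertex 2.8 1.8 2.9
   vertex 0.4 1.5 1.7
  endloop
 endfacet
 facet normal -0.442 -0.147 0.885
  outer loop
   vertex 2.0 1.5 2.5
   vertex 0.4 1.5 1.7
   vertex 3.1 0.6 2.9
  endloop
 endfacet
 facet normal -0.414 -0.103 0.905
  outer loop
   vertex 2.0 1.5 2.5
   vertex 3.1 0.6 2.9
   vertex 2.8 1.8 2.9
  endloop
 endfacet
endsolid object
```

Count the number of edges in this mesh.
15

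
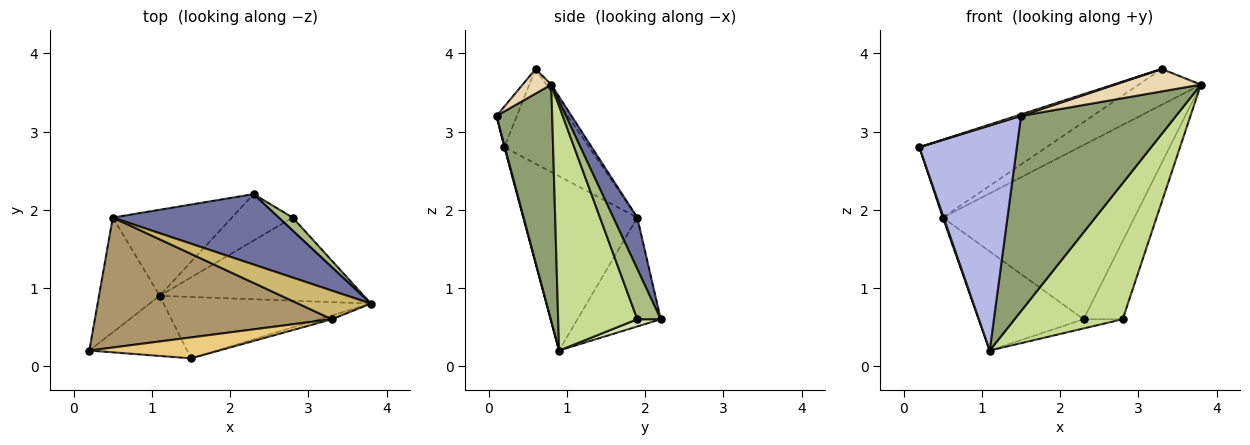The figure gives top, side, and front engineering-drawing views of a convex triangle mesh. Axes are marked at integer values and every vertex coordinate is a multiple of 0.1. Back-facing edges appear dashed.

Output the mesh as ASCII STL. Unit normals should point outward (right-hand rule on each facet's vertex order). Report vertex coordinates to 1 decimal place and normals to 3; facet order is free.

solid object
 facet normal 0.115 0.921 0.372
  outer loop
   vertex 0.5 1.9 1.9
   vertex 3.8 0.8 3.6
   vertex 2.3 2.2 0.6
  endloop
 endfacet
 facet normal -0.944 -0.007 -0.329
  outer loop
   vertex 0.5 1.9 1.9
   vertex 1.1 0.9 0.2
   vertex 0.2 0.2 2.8
  endloop
 endfacet
 facet normal -0.514 0.648 -0.562
  outer loop
   vertex 0.5 1.9 1.9
   vertex 2.3 2.2 0.6
   vertex 1.1 0.9 0.2
  endloop
 endfacet
 facet normal 0.005 -0.966 -0.258
  outer loop
   vertex 1.5 0.1 3.2
   vertex 0.2 0.2 2.8
   vertex 1.1 0.9 0.2
  endloop
 endfacet
 facet normal 0.324 -0.902 -0.284
  outer loop
   vertex 1.5 0.1 3.2
   vertex 1.1 0.9 0.2
   vertex 3.8 0.8 3.6
  endloop
 endfacet
 facet normal 0.509 0.849 0.141
  outer loop
   vertex 2.8 1.9 0.6
   vertex 2.3 2.2 0.6
   vertex 3.8 0.8 3.6
  endloop
 endfacet
 facet normal 0.530 -0.724 -0.442
  outer loop
   vertex 2.8 1.9 0.6
   vertex 3.8 0.8 3.6
   vertex 1.1 0.9 0.2
  endloop
 endfacet
 facet normal 0.116 0.193 -0.974
  outer loop
   vertex 2.8 1.9 0.6
   vertex 1.1 0.9 0.2
   vertex 2.3 2.2 0.6
  endloop
 endfacet
 facet normal -0.324 0.487 0.811
  outer loop
   vertex 3.3 0.6 3.8
   vertex 0.5 1.9 1.9
   vertex 0.2 0.2 2.8
  endloop
 endfacet
 facet normal -0.062 0.779 0.624
  outer loop
   vertex 3.3 0.6 3.8
   vertex 3.8 0.8 3.6
   vertex 0.5 1.9 1.9
  endloop
 endfacet
 facet normal -0.298 -0.069 0.952
  outer loop
   vertex 3.3 0.6 3.8
   vertex 0.2 0.2 2.8
   vertex 1.5 0.1 3.2
  endloop
 endfacet
 facet normal 0.312 -0.937 -0.156
  outer loop
   vertex 3.3 0.6 3.8
   vertex 1.5 0.1 3.2
   vertex 3.8 0.8 3.6
  endloop
 endfacet
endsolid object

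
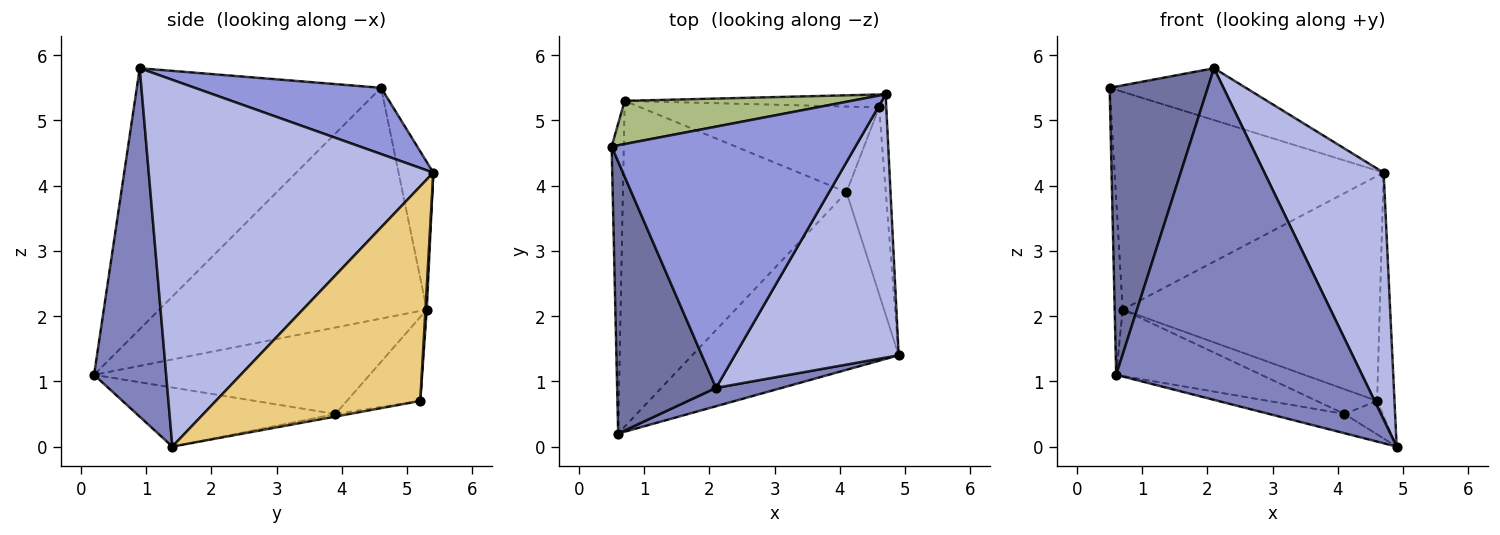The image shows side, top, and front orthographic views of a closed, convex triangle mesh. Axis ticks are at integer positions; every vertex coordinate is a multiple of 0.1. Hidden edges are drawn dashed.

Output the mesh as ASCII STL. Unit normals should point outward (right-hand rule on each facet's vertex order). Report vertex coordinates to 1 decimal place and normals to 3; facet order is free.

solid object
 facet normal -0.875 -0.352 0.332
  outer loop
   vertex 2.1 0.9 5.8
   vertex 0.5 4.6 5.5
   vertex 0.6 0.2 1.1
  endloop
 endfacet
 facet normal 0.281 -0.958 0.053
  outer loop
   vertex 2.1 0.9 5.8
   vertex 0.6 0.2 1.1
   vertex 4.9 1.4 0.0
  endloop
 endfacet
 facet normal 0.258 0.188 0.948
  outer loop
   vertex 4.7 5.4 4.2
   vertex 0.5 4.6 5.5
   vertex 2.1 0.9 5.8
  endloop
 endfacet
 facet normal 0.853 -0.357 0.381
  outer loop
   vertex 4.7 5.4 4.2
   vertex 2.1 0.9 5.8
   vertex 4.9 1.4 0.0
  endloop
 endfacet
 facet normal -0.998 0.030 -0.053
  outer loop
   vertex 0.7 5.3 2.1
   vertex 0.6 0.2 1.1
   vertex 0.5 4.6 5.5
  endloop
 endfacet
 facet normal -0.126 0.973 0.193
  outer loop
   vertex 0.7 5.3 2.1
   vertex 0.5 4.6 5.5
   vertex 4.7 5.4 4.2
  endloop
 endfacet
 facet normal -0.274 0.104 -0.956
  outer loop
   vertex 4.1 3.9 0.5
   vertex 4.9 1.4 0.0
   vertex 0.6 0.2 1.1
  endloop
 endfacet
 facet normal -0.354 0.187 -0.916
  outer loop
   vertex 4.1 3.9 0.5
   vertex 0.6 0.2 1.1
   vertex 0.7 5.3 2.1
  endloop
 endfacet
 facet normal 0.005 0.998 -0.057
  outer loop
   vertex 4.6 5.2 0.7
   vertex 0.7 5.3 2.1
   vertex 4.7 5.4 4.2
  endloop
 endfacet
 facet normal -0.320 0.263 -0.910
  outer loop
   vertex 4.6 5.2 0.7
   vertex 4.1 3.9 0.5
   vertex 0.7 5.3 2.1
  endloop
 endfacet
 facet normal 0.996 0.085 -0.033
  outer loop
   vertex 4.6 5.2 0.7
   vertex 4.7 5.4 4.2
   vertex 4.9 1.4 0.0
  endloop
 endfacet
 facet normal -0.064 0.176 -0.982
  outer loop
   vertex 4.6 5.2 0.7
   vertex 4.9 1.4 0.0
   vertex 4.1 3.9 0.5
  endloop
 endfacet
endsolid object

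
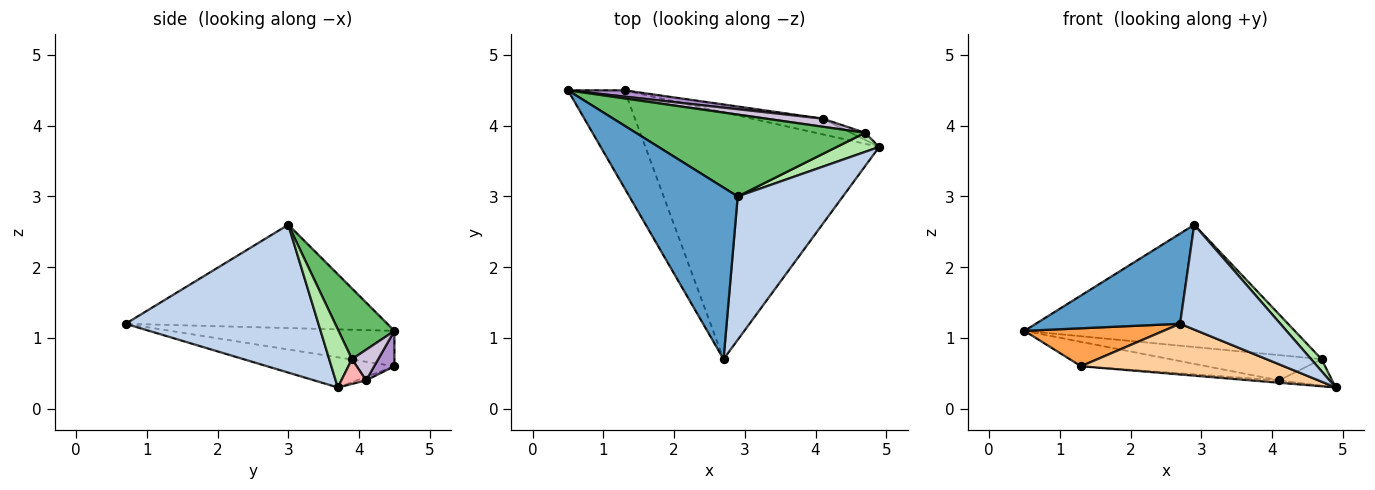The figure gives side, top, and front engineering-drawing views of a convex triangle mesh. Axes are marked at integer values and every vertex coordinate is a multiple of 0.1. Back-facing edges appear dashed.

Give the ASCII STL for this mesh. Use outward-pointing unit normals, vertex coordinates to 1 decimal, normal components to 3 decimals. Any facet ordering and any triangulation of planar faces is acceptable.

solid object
 facet normal -0.645 -0.356 0.676
  outer loop
   vertex 2.9 3.0 2.6
   vertex 0.5 4.5 1.1
   vertex 2.7 0.7 1.2
  endloop
 endfacet
 facet normal 0.750 -0.390 0.534
  outer loop
   vertex 2.9 3.0 2.6
   vertex 2.7 0.7 1.2
   vertex 4.9 3.7 0.3
  endloop
 endfacet
 facet normal -0.503 -0.313 -0.805
  outer loop
   vertex 1.3 4.5 0.6
   vertex 2.7 0.7 1.2
   vertex 0.5 4.5 1.1
  endloop
 endfacet
 facet normal -0.125 -0.200 -0.972
  outer loop
   vertex 1.3 4.5 0.6
   vertex 4.9 3.7 0.3
   vertex 2.7 0.7 1.2
  endloop
 endfacet
 facet normal 0.169 0.819 0.548
  outer loop
   vertex 4.7 3.9 0.7
   vertex 0.5 4.5 1.1
   vertex 2.9 3.0 2.6
  endloop
 endfacet
 facet normal 0.757 -0.348 0.553
  outer loop
   vertex 4.7 3.9 0.7
   vertex 2.9 3.0 2.6
   vertex 4.9 3.7 0.3
  endloop
 endfacet
 facet normal -0.049 0.148 -0.988
  outer loop
   vertex 4.1 4.1 0.4
   vertex 4.9 3.7 0.3
   vertex 1.3 4.5 0.6
  endloop
 endfacet
 facet normal 0.411 0.881 -0.235
  outer loop
   vertex 4.1 4.1 0.4
   vertex 4.7 3.9 0.7
   vertex 4.9 3.7 0.3
  endloop
 endfacet
 facet normal 0.154 0.957 0.247
  outer loop
   vertex 4.1 4.1 0.4
   vertex 1.3 4.5 0.6
   vertex 0.5 4.5 1.1
  endloop
 endfacet
 facet normal 0.163 0.940 0.301
  outer loop
   vertex 4.1 4.1 0.4
   vertex 0.5 4.5 1.1
   vertex 4.7 3.9 0.7
  endloop
 endfacet
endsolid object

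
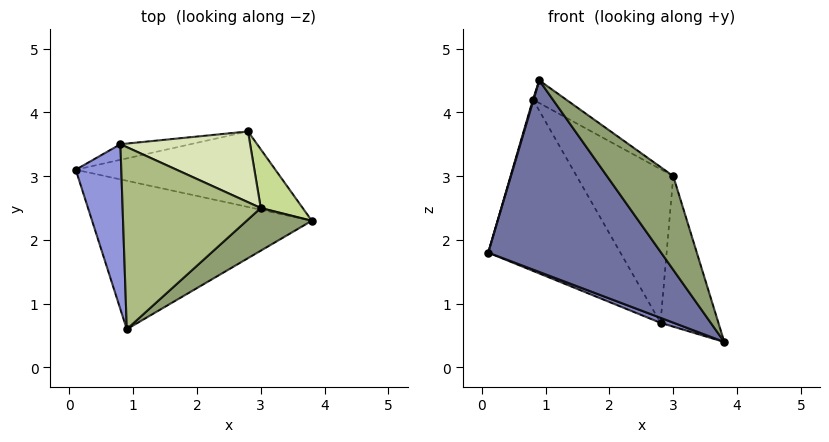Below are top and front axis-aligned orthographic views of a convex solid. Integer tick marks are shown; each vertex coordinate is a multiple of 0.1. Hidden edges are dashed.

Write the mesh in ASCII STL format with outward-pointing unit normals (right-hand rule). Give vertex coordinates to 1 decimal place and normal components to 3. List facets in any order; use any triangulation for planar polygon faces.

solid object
 facet normal -0.374 -0.733 -0.568
  outer loop
   vertex 0.9 0.6 4.5
   vertex 0.1 3.1 1.8
   vertex 3.8 2.3 0.4
  endloop
 endfacet
 facet normal -0.365 -0.062 -0.929
  outer loop
   vertex 2.8 3.7 0.7
   vertex 3.8 2.3 0.4
   vertex 0.1 3.1 1.8
  endloop
 endfacet
 facet normal -0.960 -0.004 0.281
  outer loop
   vertex 0.8 3.5 4.2
   vertex 0.1 3.1 1.8
   vertex 0.9 0.6 4.5
  endloop
 endfacet
 facet normal -0.250 0.964 -0.088
  outer loop
   vertex 0.8 3.5 4.2
   vertex 2.8 3.7 0.7
   vertex 0.1 3.1 1.8
  endloop
 endfacet
 facet normal 0.746 -0.606 0.276
  outer loop
   vertex 3.0 2.5 3.0
   vertex 0.9 0.6 4.5
   vertex 3.8 2.3 0.4
  endloop
 endfacet
 facet normal 0.513 0.106 0.852
  outer loop
   vertex 3.0 2.5 3.0
   vertex 0.8 3.5 4.2
   vertex 0.9 0.6 4.5
  endloop
 endfacet
 facet normal 0.816 0.538 0.210
  outer loop
   vertex 3.0 2.5 3.0
   vertex 3.8 2.3 0.4
   vertex 2.8 3.7 0.7
  endloop
 endfacet
 facet normal 0.540 0.765 0.352
  outer loop
   vertex 3.0 2.5 3.0
   vertex 2.8 3.7 0.7
   vertex 0.8 3.5 4.2
  endloop
 endfacet
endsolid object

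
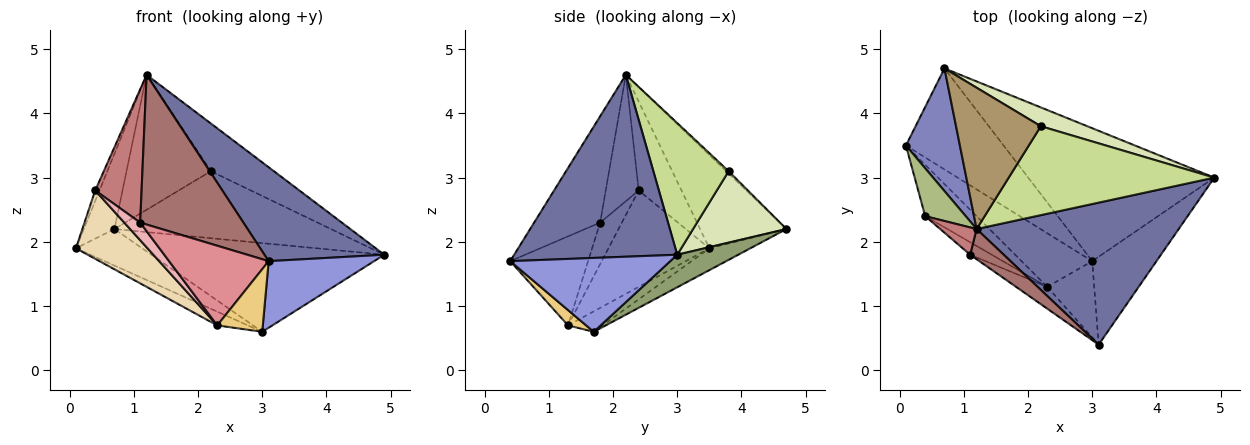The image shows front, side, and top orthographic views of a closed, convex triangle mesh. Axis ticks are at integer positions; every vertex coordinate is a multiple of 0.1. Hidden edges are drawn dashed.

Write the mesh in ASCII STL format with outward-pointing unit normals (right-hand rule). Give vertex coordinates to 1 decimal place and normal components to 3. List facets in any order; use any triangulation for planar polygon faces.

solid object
 facet normal 0.600 -0.441 0.667
  outer loop
   vertex 1.2 2.2 4.6
   vertex 3.1 0.4 1.7
   vertex 4.9 3.0 1.8
  endloop
 endfacet
 facet normal -0.827 0.294 0.479
  outer loop
   vertex 0.7 4.7 2.2
   vertex 0.1 3.5 1.9
   vertex 1.2 2.2 4.6
  endloop
 endfacet
 facet normal 0.676 -0.445 -0.588
  outer loop
   vertex 3.0 1.7 0.6
   vertex 4.9 3.0 1.8
   vertex 3.1 0.4 1.7
  endloop
 endfacet
 facet normal -0.206 0.333 -0.920
  outer loop
   vertex 3.0 1.7 0.6
   vertex 0.1 3.5 1.9
   vertex 0.7 4.7 2.2
  endloop
 endfacet
 facet normal 0.144 0.549 -0.823
  outer loop
   vertex 3.0 1.7 0.6
   vertex 0.7 4.7 2.2
   vertex 4.9 3.0 1.8
  endloop
 endfacet
 facet normal -0.906 0.091 0.413
  outer loop
   vertex 0.4 2.4 2.8
   vertex 1.2 2.2 4.6
   vertex 0.1 3.5 1.9
  endloop
 endfacet
 facet normal 0.491 0.412 0.767
  outer loop
   vertex 2.2 3.8 3.1
   vertex 1.2 2.2 4.6
   vertex 4.9 3.0 1.8
  endloop
 endfacet
 facet normal 0.384 0.889 0.250
  outer loop
   vertex 2.2 3.8 3.1
   vertex 4.9 3.0 1.8
   vertex 0.7 4.7 2.2
  endloop
 endfacet
 facet normal -0.020 0.690 0.723
  outer loop
   vertex 2.2 3.8 3.1
   vertex 0.7 4.7 2.2
   vertex 1.2 2.2 4.6
  endloop
 endfacet
 facet normal -0.270 0.239 -0.933
  outer loop
   vertex 2.3 1.3 0.7
   vertex 0.1 3.5 1.9
   vertex 3.0 1.7 0.6
  endloop
 endfacet
 facet normal 0.245 -0.615 -0.749
  outer loop
   vertex 2.3 1.3 0.7
   vertex 3.0 1.7 0.6
   vertex 3.1 0.4 1.7
  endloop
 endfacet
 facet normal -0.748 -0.530 -0.399
  outer loop
   vertex 2.3 1.3 0.7
   vertex 0.4 2.4 2.8
   vertex 0.1 3.5 1.9
  endloop
 endfacet
 facet normal -0.531 -0.831 0.168
  outer loop
   vertex 1.1 1.8 2.3
   vertex 3.1 0.4 1.7
   vertex 1.2 2.2 4.6
  endloop
 endfacet
 facet normal -0.571 -0.804 0.165
  outer loop
   vertex 1.1 1.8 2.3
   vertex 1.2 2.2 4.6
   vertex 0.4 2.4 2.8
  endloop
 endfacet
 facet normal -0.602 -0.770 -0.211
  outer loop
   vertex 1.1 1.8 2.3
   vertex 2.3 1.3 0.7
   vertex 3.1 0.4 1.7
  endloop
 endfacet
 facet normal -0.744 -0.545 -0.388
  outer loop
   vertex 1.1 1.8 2.3
   vertex 0.4 2.4 2.8
   vertex 2.3 1.3 0.7
  endloop
 endfacet
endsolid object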